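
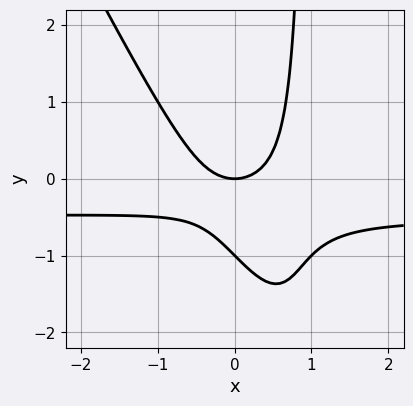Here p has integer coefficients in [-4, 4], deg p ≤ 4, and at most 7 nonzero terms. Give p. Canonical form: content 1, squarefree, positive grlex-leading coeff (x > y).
1. deg p = 3. A generic line meets the curve in up to 3 points.
2. From the visible intercepts: among the integer gridlines, it crosses the y-axis at y ∈ {-1, 0}; one x-axis crossing is at x = 0.
3. These observations pin down the coefficients.

2*x^2*y + x*y^2 + x^2 - y^2 - y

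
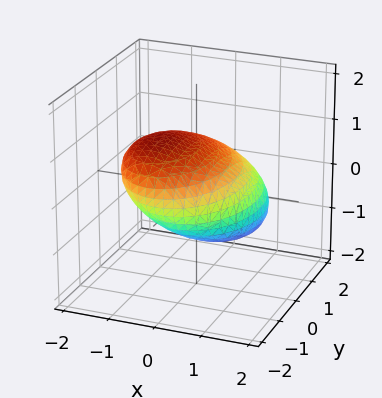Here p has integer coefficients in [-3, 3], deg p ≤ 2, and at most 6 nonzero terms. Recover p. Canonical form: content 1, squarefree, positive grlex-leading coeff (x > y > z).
2*x^2 + 2*x*z + y^2 + y*z + 3*z^2 - 3

First, deg p = 2. No degree-1 surface has this shape.
Then, observable constraints: the z-axis gridline crossings are at z ∈ {-1, 1}.
Finally, assembling these constraints gives the stated polynomial.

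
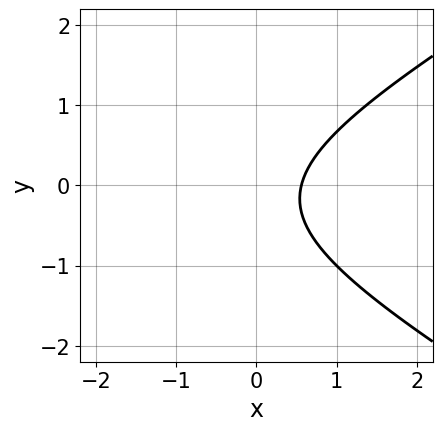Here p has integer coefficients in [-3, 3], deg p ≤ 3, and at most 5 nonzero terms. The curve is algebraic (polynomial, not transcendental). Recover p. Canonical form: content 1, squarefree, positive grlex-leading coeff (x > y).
deg p = 2. A generic line meets the curve in up to 2 points.
Against the integer gridlines: it misses every integer gridline on the y-axis.
Assembling these constraints gives the stated polynomial.

x^2 - 3*y^2 + 3*x - y - 2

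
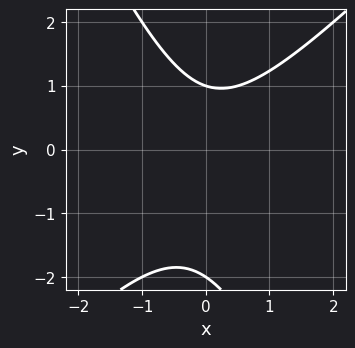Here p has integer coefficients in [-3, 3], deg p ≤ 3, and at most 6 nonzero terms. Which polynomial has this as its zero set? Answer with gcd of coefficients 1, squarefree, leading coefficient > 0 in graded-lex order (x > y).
2*x^2 - x*y - y^2 - y + 2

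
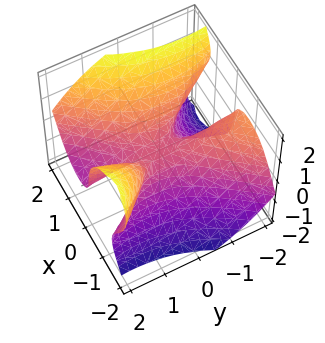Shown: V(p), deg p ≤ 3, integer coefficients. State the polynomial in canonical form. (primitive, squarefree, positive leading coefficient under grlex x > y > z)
3*x^3 - 2*x*y^2 - 3*x*y*z - 2*z^3 - z

First, degree: a generic line meets the surface in up to 3 points, so deg p = 3.
Then, reading off the gridlines: the visible y-axis segment lies entirely on the surface; it crosses the z-axis at the gridline z = 0.
Finally, putting this together gives p.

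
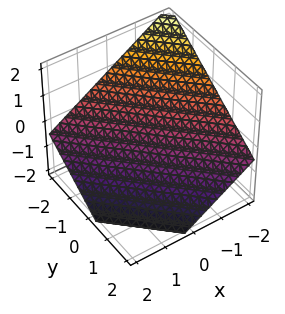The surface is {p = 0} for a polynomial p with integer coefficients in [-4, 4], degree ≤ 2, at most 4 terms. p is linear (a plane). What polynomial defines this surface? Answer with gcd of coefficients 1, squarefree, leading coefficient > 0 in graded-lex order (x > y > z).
1. deg p = 1.
2. From the axis intercepts and sections: it crosses the y-axis at the gridline y = -1; it crosses the x-axis at the gridline x = -1.
3. Assembling these constraints gives the stated polynomial.

2*x + 2*y + 3*z + 2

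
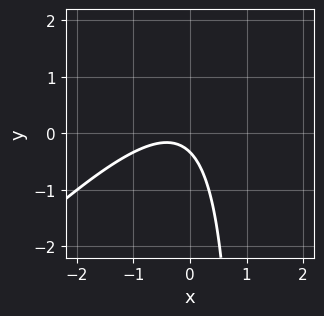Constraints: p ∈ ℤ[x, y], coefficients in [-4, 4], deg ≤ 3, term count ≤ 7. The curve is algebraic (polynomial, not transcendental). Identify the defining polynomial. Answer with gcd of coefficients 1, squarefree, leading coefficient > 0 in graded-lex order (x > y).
3*x^2 - 3*x*y + 2*x + 3*y + 1

First, degree: no degree-1 curve has this shape, so deg p = 2.
Then, from the axis intercepts and sections: it misses every integer gridline on the x-axis.
Finally, assembling these constraints gives the stated polynomial.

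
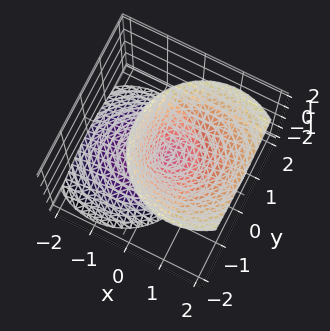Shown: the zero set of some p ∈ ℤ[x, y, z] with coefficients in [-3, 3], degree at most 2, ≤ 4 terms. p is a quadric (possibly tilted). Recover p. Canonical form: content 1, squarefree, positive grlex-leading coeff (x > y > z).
2*x^2 - 2*x*z + 2*y^2 - z^2

The picture has 2 separate pieces. Treating them together as one polynomial.
The degree is 2 — no degree-1 surface has this shape.
Reading off the gridlines: it meets the y-axis at y = 0 (among the integer gridlines); it meets the z-axis at z = 0 (among the integer gridlines).
Putting this together gives p.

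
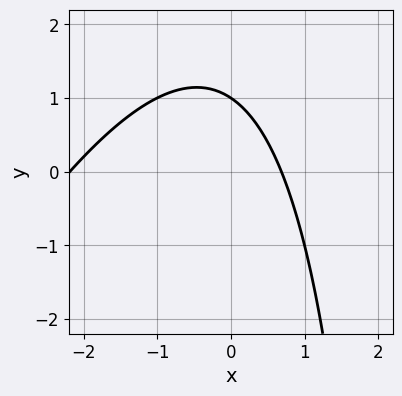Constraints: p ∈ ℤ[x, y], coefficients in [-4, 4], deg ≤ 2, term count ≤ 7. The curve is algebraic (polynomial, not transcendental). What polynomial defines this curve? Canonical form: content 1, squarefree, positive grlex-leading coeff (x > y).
1. Degree: no degree-1 curve has this shape, so deg p = 2.
2. Observable constraints: one y-axis crossing is at y = 1.
3. Matching integer coefficients to the picture gives p.

2*x^2 - x*y + 3*x + 3*y - 3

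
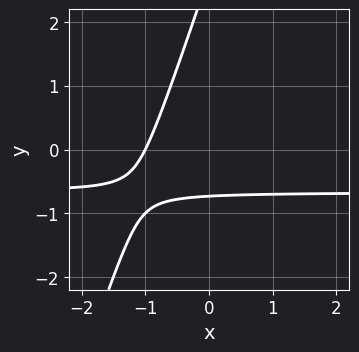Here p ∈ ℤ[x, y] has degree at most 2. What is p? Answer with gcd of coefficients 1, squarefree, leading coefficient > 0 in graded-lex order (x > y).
1. deg p = 2. A generic line meets the curve in up to 2 points.
2. Observable constraints: it meets the x-axis at x = -1 (among the integer gridlines).
3. Solving for integer coefficients yields p as stated.

3*x*y - y^2 + 2*x + 2*y + 2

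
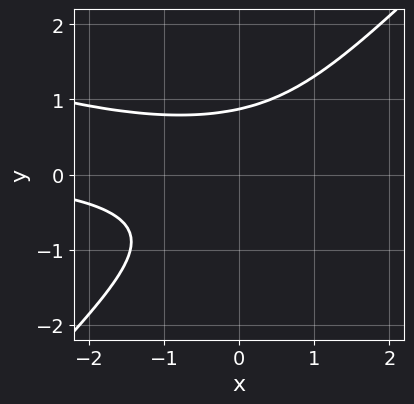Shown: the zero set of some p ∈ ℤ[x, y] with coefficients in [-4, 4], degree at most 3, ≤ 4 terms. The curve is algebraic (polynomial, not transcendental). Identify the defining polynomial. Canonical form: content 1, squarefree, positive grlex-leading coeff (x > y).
x^2*y + 2*x*y^2 - 3*y^3 + 2

1. deg p = 3.
2. Against the integer gridlines: it misses every integer gridline on the x-axis.
3. The integer polynomial consistent with all of this is the stated p.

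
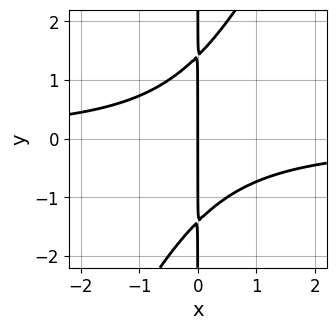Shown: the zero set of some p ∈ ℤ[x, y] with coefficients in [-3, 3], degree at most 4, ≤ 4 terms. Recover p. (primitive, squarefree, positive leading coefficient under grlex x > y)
(a) Degree: a generic line meets the curve in up to 3 points, so deg p = 3.
(b) Observable constraints: it meets the x-axis at x = 0 (among the integer gridlines); the visible y-axis segment lies entirely on the curve.
(c) Solving for integer coefficients yields p as stated.

2*x^2*y - x*y^2 + 2*x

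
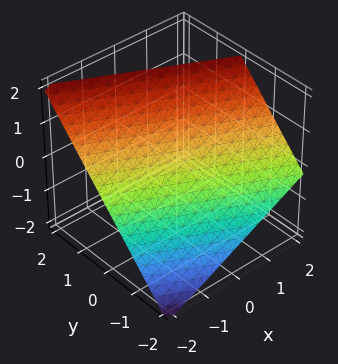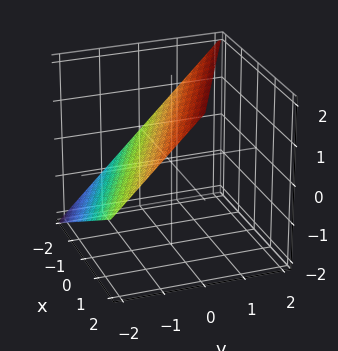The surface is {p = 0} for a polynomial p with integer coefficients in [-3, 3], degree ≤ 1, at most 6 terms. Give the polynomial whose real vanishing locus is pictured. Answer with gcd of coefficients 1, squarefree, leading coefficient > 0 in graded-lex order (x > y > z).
x + 2*y - 2*z + 2

First, degree: the surface is flat (a plane), so deg p = 1.
Next, observable constraints: one z-axis crossing is at z = 1; it crosses the x-axis at the gridline x = -2; it crosses the y-axis at the gridline y = -1.
Finally, these observations pin down the coefficients.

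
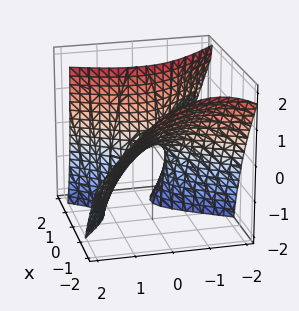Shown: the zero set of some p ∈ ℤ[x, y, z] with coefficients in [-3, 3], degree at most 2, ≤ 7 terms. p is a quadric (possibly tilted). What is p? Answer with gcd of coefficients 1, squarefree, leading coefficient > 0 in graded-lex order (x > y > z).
1. deg p = 2.
2. Reading off the gridlines: one z-axis crossing is at z = 0; it meets the y-axis at y = 0 (among the integer gridlines); it meets the x-axis at x = 0 (among the integer gridlines).
3. The integer polynomial consistent with all of this is the stated p.

3*x^2 + 2*x*y + 3*x*z - 2*y^2 - 2*z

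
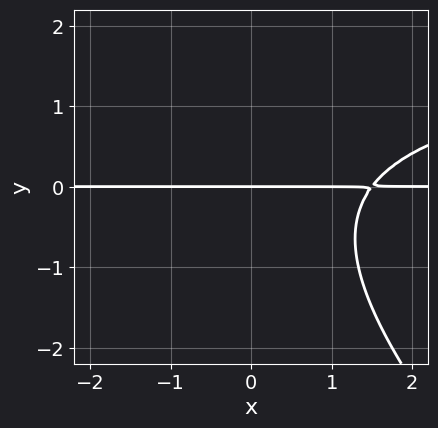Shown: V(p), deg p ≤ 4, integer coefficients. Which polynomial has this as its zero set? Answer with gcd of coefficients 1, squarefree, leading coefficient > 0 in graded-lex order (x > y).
x*y^2 + y^3 - 2*x*y + 3*y

First, degree: a generic line meets the curve in up to 3 points, so deg p = 3.
Then, checking where it meets the axes: it meets the y-axis at y = 0 (among the integer gridlines); every point of the x-axis in the box is on the curve.
Finally, matching integer coefficients to the picture gives p.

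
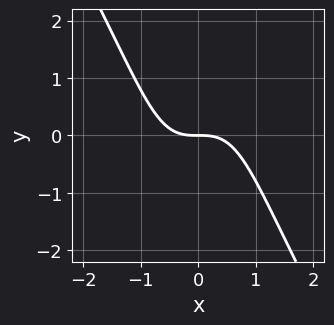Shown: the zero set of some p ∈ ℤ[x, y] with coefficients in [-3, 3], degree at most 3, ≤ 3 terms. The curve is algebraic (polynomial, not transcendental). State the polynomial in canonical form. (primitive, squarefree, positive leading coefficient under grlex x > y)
3*x^3 - x*y^2 + 3*y

(a) deg p = 3.
(b) Reading off the gridlines: it meets the y-axis at y = 0 (among the integer gridlines); one x-axis crossing is at x = 0.
(c) Fitting integer coefficients to these (and the overall shape) gives p.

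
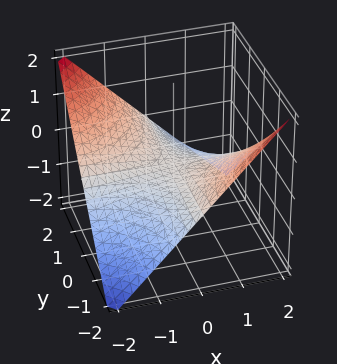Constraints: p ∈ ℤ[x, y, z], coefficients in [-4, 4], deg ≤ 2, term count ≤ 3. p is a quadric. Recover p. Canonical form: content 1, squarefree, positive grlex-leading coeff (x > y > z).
x*y + 2*z

Degree: a saddle surface; a quadric, so deg p = 2.
Against the integer gridlines: one z-axis crossing is at z = 0; the visible y-axis segment lies entirely on the surface.
Putting this together gives p.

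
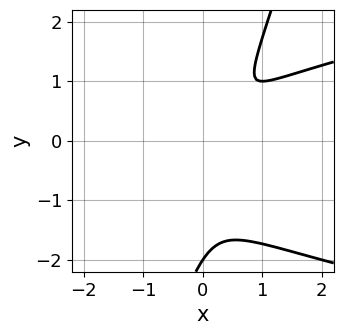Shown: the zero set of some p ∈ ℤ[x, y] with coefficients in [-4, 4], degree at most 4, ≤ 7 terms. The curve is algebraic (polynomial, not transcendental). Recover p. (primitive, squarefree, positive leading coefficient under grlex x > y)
3*x*y^2 - y^3 - 3*x^2 + 3*x*y - 2*y^2

1. Degree: the shape is more complex than any degree-2 curve, so deg p = 3.
2. From the axis intercepts and sections: it crosses the y-axis at the gridline y = -2.
3. Solving for integer coefficients yields p as stated.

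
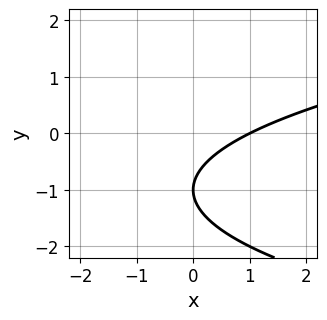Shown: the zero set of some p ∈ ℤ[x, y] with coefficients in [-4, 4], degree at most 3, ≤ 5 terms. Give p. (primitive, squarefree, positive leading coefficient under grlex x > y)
y^2 - x + 2*y + 1

First, degree: a generic line meets the curve in up to 2 points, so deg p = 2.
Then, checking where it meets the axes: it crosses the y-axis at the gridline y = -1; one x-axis crossing is at x = 1.
Finally, putting this together gives p.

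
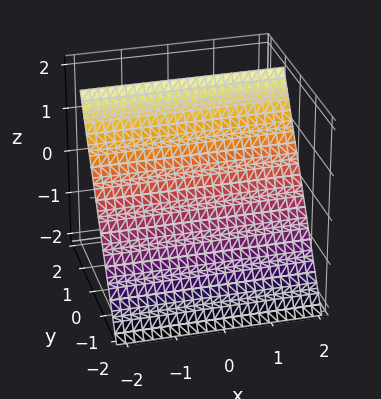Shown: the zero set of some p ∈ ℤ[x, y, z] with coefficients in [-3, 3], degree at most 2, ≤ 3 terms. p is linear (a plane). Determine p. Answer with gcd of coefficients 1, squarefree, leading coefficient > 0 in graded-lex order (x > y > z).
3*y - 2*z + 2

First, degree: the surface is flat (a plane), so deg p = 1.
Then, from the visible intercepts: no x-intercept at any integer in the box; it crosses the z-axis at the gridline z = 1.
Finally, matching integer coefficients to the picture gives p.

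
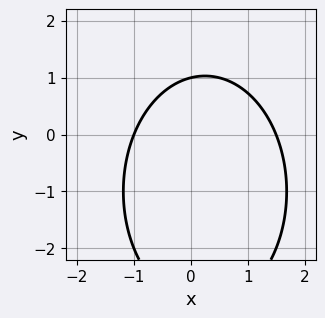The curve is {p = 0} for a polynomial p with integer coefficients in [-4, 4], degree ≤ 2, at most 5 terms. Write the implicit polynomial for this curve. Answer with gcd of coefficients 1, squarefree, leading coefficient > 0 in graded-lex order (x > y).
First, deg p = 2. The shape is more complex than any degree-1 curve.
Then, from the visible intercepts: one x-axis crossing is at x = -1; it crosses the y-axis at the gridline y = 1.
Finally, these observations pin down the coefficients.

2*x^2 + y^2 - x + 2*y - 3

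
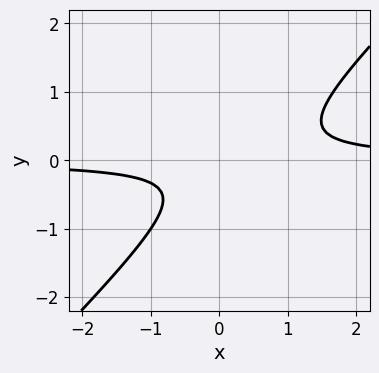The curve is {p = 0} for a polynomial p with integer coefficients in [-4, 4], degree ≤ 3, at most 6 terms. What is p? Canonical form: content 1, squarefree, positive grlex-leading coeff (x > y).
First, the degree is 2 — a generic line meets the curve in up to 2 points.
Next, from the axis intercepts and sections: it misses every integer gridline on the y-axis; no x-intercept at any integer in the box.
Finally, the integer polynomial consistent with all of this is the stated p.

3*x*y - 3*y^2 - y - 1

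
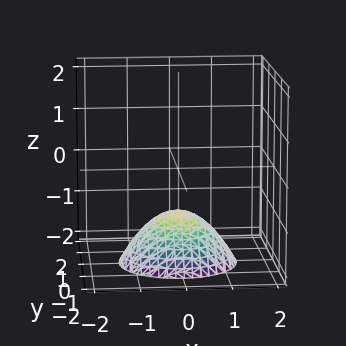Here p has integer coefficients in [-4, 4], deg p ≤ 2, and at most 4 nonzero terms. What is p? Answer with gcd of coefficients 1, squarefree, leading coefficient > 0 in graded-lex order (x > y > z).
1. Degree: a generic line meets the surface in up to 2 points, so deg p = 2.
2. By symmetry, the surface is invariant under rotation about z: p = q(x² + y², z).
3. From the visible intercepts: the surface avoids every integer x-axis point in the box; a circular section at z = -2 has radius between 1 and 2; it misses every integer gridline on the y-axis.
4. Solving for integer coefficients yields p as stated. Check: (0, 0, -1) on the z-axis lies on the surface, and p(0, 0, -1) = 0. ✓

2*x^2 + 2*y^2 + 3*z + 3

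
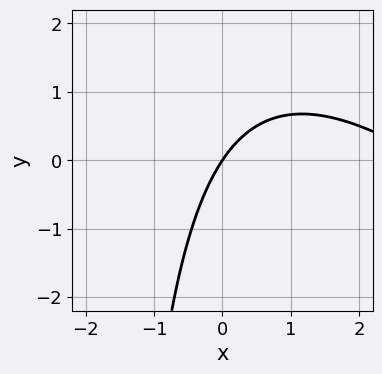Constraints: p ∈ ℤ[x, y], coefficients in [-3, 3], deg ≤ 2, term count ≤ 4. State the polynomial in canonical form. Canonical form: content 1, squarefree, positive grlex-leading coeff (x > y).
1. deg p = 2.
2. Checking where it meets the axes: it meets the y-axis at y = 0 (among the integer gridlines); it meets the x-axis at x = 0 (among the integer gridlines).
3. Fitting integer coefficients to these (and the overall shape) gives p.

x^2 + x*y - 3*x + 2*y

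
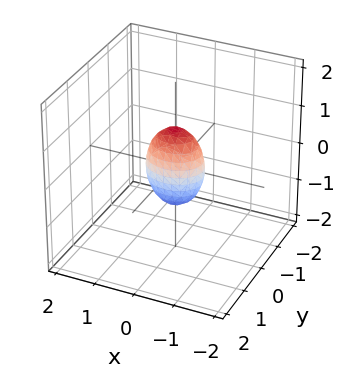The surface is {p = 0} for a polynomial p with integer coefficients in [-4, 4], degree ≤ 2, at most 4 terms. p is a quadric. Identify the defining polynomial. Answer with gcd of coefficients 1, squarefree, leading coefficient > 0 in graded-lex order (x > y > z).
1. Degree: a closed, bounded, convex surface; a quadric, so deg p = 2.
2. Symmetries: mirror symmetry x ↦ −x ⇒ only even powers of x; mirror symmetry y ↦ −y ⇒ only even powers of y; the z ↦ −z reflection is a symmetry, so z appears only in even powers.
3. Reading off the gridlines: the z-axis gridline crossings are at z ∈ {-1, 1}.
4. Assembling these constraints gives the stated polynomial.

2*x^2 + 3*y^2 + z^2 - 1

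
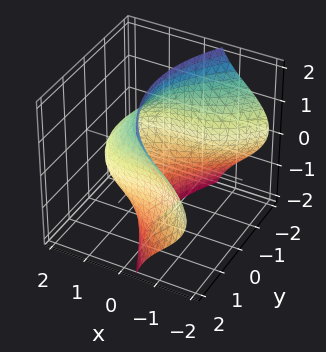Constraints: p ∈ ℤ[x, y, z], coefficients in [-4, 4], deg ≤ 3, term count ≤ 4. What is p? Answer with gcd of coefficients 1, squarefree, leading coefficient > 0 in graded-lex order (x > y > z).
1. Degree: no degree-2 surface has this shape, so deg p = 3.
2. Checking where it meets the axes: it misses every integer gridline on the z-axis.
3. These observations pin down the coefficients.

x^3 + 3*x*z^2 + 2*y^2 - 3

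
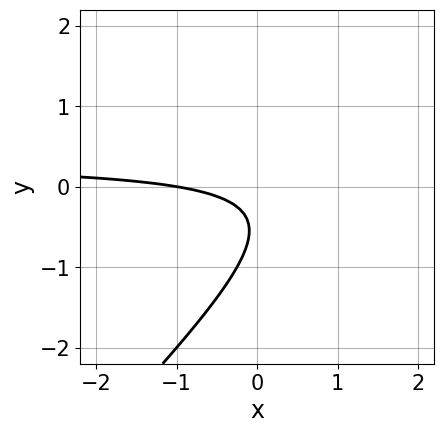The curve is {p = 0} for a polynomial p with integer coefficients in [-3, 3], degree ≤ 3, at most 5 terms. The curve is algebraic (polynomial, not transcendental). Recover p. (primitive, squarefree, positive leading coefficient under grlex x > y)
3*x*y - 3*y^2 - x - 3*y - 1

(a) The degree is 2 — the shape is more complex than any degree-1 curve.
(b) From the visible intercepts: no y-intercept at any integer in the box; one x-axis crossing is at x = -1.
(c) Together with the visible shape, these determine p as stated.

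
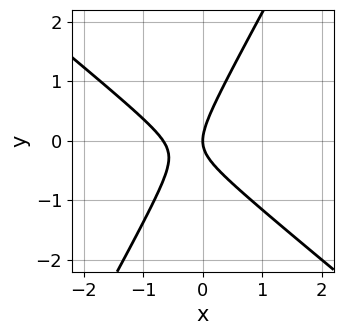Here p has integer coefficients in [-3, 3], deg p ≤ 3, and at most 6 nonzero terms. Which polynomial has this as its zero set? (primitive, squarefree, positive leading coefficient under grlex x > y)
3*x^2 + 2*x*y - 2*y^2 + 2*x

First, deg p = 2. The shape is more complex than any degree-1 curve.
Then, against the integer gridlines: it meets the y-axis at y = 0 (among the integer gridlines); one x-axis crossing is at x = 0.
Finally, solving for integer coefficients yields p as stated.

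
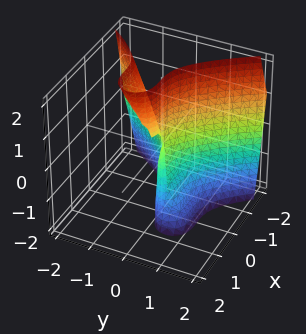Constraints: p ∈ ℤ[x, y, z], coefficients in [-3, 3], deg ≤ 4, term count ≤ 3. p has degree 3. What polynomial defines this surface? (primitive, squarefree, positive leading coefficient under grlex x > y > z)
x^3 + 2*y^2 + y*z

The degree is 3 — the shape is more complex than any degree-2 surface.
Against the integer gridlines: it meets the x-axis at x = 0 (among the integer gridlines); it crosses the y-axis at the gridline y = 0.
These observations pin down the coefficients. Check: (0, 0, -1) on the z-axis lies on the surface, and p(0, 0, -1) = 0. ✓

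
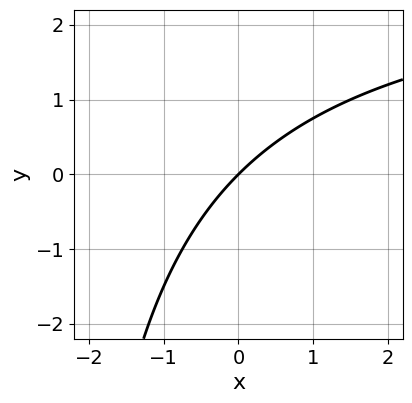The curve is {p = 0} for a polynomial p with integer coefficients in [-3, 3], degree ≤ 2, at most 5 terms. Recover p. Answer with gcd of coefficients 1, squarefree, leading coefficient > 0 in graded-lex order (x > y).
x*y - 3*x + 3*y

First, deg p = 2. The shape is more complex than any degree-1 curve.
Then, from the axis intercepts and sections: it crosses the x-axis at the gridline x = 0; it meets the y-axis at y = 0 (among the integer gridlines).
Finally, the integer polynomial consistent with all of this is the stated p.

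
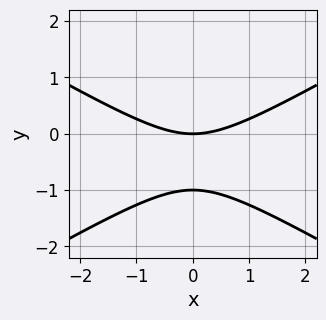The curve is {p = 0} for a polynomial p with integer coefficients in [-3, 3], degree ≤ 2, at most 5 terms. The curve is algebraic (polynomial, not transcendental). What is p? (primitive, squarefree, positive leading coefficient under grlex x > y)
deg p = 2.
Symmetries: mirror symmetry x ↦ −x ⇒ only even powers of x.
From the axis intercepts and sections: the y-axis gridline crossings are at y ∈ {-1, 0}; it meets the x-axis at x = 0 (among the integer gridlines).
Matching integer coefficients to the picture gives p.

x^2 - 3*y^2 - 3*y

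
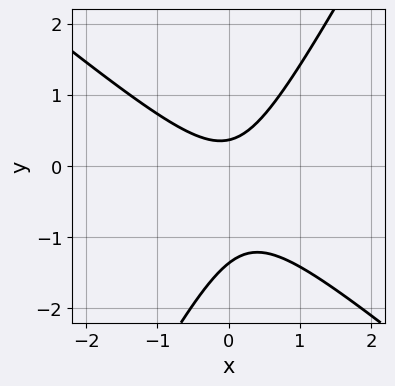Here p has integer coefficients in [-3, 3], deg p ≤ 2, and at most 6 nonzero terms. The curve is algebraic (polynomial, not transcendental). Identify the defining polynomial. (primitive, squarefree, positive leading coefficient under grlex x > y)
3*x^2 + 2*x*y - 2*y^2 - 2*y + 1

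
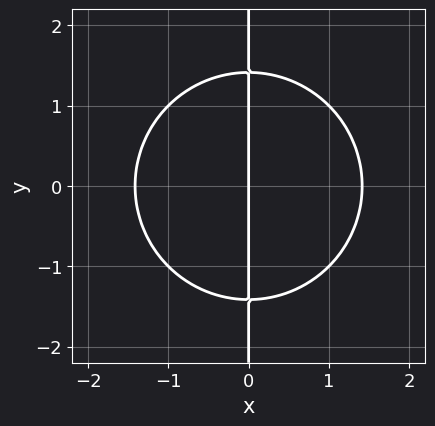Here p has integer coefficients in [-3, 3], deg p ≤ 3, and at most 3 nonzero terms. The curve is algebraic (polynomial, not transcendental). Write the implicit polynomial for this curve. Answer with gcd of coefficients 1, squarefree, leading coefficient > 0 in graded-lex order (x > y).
x^3 + x*y^2 - 2*x

1. deg p = 3. A generic line meets the curve in up to 3 points.
2. Symmetries: the y ↦ −y reflection is a symmetry, so y appears only in even powers.
3. From the visible intercepts: the visible y-axis segment lies entirely on the curve; it meets the x-axis at x = 0 (among the integer gridlines).
4. The integer polynomial consistent with all of this is the stated p.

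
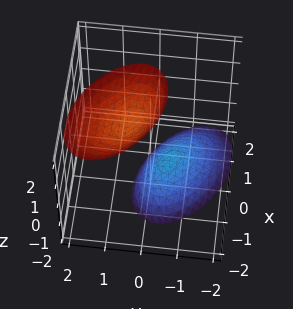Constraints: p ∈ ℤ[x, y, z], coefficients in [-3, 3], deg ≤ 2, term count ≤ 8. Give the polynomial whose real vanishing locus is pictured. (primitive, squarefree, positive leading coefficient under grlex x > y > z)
2*x^2 + 2*x*y + 3*y^2 - 2*y*z - z^2 + 2

There are 2 components. They look like related sheets of one shape, so recover p as a whole.
Degree: the shape is more complex than any degree-1 surface, so deg p = 2.
From the axis intercepts and sections: no x-intercept at any integer in the box; no y-intercept at any integer in the box.
The integer polynomial consistent with all of this is the stated p.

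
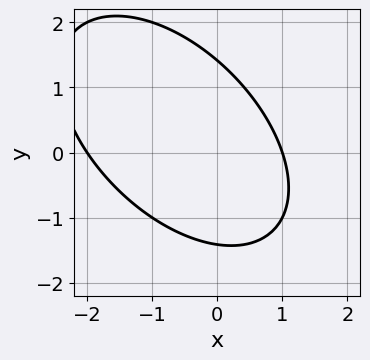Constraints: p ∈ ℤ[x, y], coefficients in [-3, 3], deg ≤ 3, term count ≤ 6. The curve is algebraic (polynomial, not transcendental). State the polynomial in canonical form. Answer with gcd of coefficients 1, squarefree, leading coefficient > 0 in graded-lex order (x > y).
1. The degree is 2 — the shape is more complex than any degree-1 curve.
2. Against the integer gridlines: the x-axis gridline crossings are at x ∈ {-2, 1}.
3. The integer polynomial consistent with all of this is the stated p.

x^2 + x*y + y^2 + x - 2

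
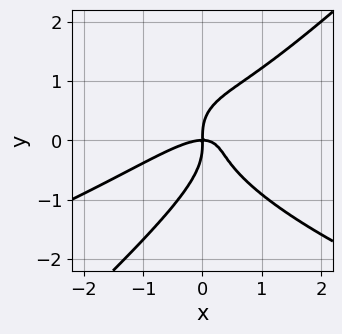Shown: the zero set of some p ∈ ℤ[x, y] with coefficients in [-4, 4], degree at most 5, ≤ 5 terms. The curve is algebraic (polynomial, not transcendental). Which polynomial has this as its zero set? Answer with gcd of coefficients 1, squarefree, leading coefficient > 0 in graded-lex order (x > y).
2*x*y^3 - 2*y^4 + 2*x^3 - 3*x^2*y + 2*x*y

The degree is 4 — a generic line meets the curve in up to 4 points.
From the visible intercepts: it meets the y-axis at y = 0 (among the integer gridlines); it meets the x-axis at x = 0 (among the integer gridlines).
Fitting integer coefficients to these (and the overall shape) gives p.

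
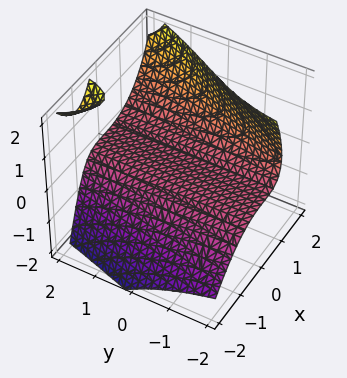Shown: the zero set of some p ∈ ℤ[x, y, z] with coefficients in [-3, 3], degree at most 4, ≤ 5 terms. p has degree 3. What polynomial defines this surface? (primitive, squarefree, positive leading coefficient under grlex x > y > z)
x^3 - x*y*z + z^2 - 3*z

I count 2 distinct pieces. They look like related sheets of one shape, so recover p as a whole.
Degree: the shape is more complex than any degree-2 surface, so deg p = 3.
Observable constraints: it crosses the x-axis at the gridline x = 0; the visible y-axis segment lies entirely on the surface.
These observations pin down the coefficients.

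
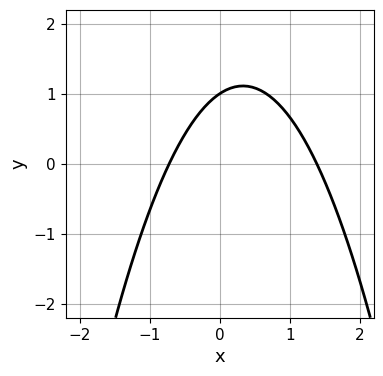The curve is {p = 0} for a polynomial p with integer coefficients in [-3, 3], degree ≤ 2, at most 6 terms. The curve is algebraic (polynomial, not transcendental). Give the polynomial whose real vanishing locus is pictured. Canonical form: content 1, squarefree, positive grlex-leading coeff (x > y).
3*x^2 - 2*x + 3*y - 3

Degree: the shape is more complex than any degree-1 curve, so deg p = 2.
From the visible intercepts: it crosses the y-axis at the gridline y = 1.
Matching integer coefficients to the picture gives p.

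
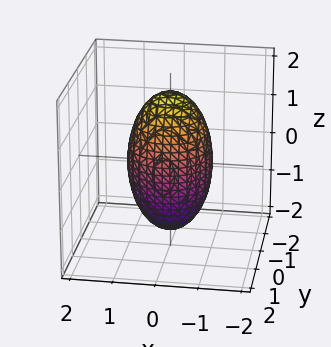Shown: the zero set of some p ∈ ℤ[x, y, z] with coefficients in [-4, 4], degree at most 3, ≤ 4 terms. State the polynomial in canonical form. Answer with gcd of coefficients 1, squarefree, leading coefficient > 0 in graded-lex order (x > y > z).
First, the degree is 2 — a closed, bounded, convex surface; a quadric.
Next, symmetries: it's symmetric under z → −z, forcing even powers of z; every cross-section ⟂ z is a circle, so x, y appear only via x² + y².
Then, against the integer gridlines: a circular section at z = 0 has radius exactly 1; the x-axis gridline crossings are at x ∈ {-1, 1}; the y-axis gridline crossings are at y ∈ {-1, 1}.
Finally, putting this together gives p.

3*x^2 + 3*y^2 + z^2 - 3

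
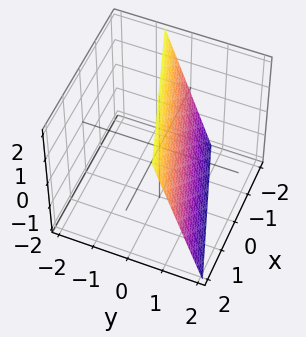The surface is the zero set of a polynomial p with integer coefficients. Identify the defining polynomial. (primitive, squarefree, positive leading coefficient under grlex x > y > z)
x - 3*y - z + 2

deg p = 1.
Checking where it meets the axes: one z-axis crossing is at z = 2; one x-axis crossing is at x = -2.
Matching integer coefficients to the picture gives p.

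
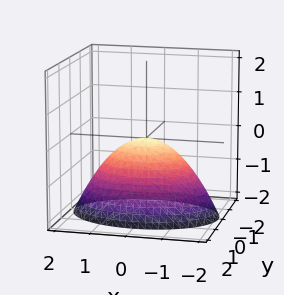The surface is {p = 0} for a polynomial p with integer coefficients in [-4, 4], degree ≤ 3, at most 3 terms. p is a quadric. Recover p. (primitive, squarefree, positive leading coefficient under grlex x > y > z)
deg p = 2. A single bowl opening along one axis; a quadric.
Symmetries: mirror symmetry y ↦ −y ⇒ only even powers of y; the x ↦ −x reflection is a symmetry, so x appears only in even powers.
From the axis intercepts and sections: it meets the z-axis at z = 0 (among the integer gridlines); it crosses the y-axis at the gridline y = 0.
The integer polynomial consistent with all of this is the stated p.

x^2 + 2*y^2 + 2*z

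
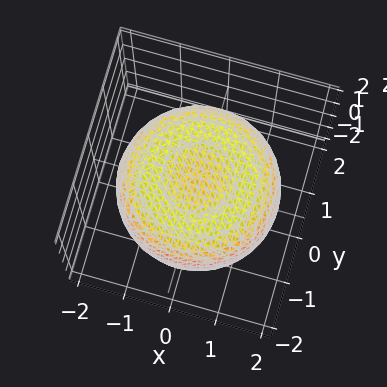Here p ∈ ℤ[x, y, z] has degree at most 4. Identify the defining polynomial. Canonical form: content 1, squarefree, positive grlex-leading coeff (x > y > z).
x^4 + 2*x^2*y^2 + y^4 - 2*x^2 - 2*y^2 + 3*z^2 - 2

Degree: the shape is more complex than any degree-3 surface, so deg p = 4.
Symmetry: every cross-section ⟂ z is a circle, so x, y appear only via x² + y².
Checking where it meets the axes: a circular section at z = 1 has radius exactly 1.
Matching integer coefficients to the picture gives p.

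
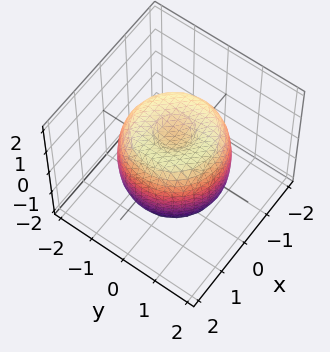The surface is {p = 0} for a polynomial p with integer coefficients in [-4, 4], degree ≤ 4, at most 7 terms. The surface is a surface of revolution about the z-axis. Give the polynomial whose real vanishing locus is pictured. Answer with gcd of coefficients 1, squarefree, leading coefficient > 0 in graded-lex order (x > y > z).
First, the degree is 4 — a generic line meets the surface in up to 4 points.
Then, symmetry: every cross-section ⟂ z is a circle, so x, y appear only via x² + y².
Next, from the axis intercepts and sections: among the integer gridlines, it crosses the z-axis at z ∈ {-1, 1}; a circular section at z = -1 has radius between 1 and 2.
Finally, solving for integer coefficients yields p as stated.

2*x^4 + 4*x^2*y^2 + 2*y^4 - 3*x^2 - 3*y^2 + 2*z^2 - 2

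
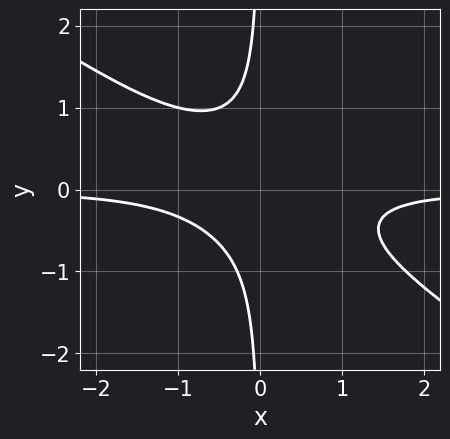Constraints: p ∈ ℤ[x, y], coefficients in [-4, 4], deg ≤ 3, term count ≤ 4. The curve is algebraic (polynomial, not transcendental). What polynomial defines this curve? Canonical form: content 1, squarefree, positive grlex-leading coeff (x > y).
2*x^2*y + 3*x*y^2 + 1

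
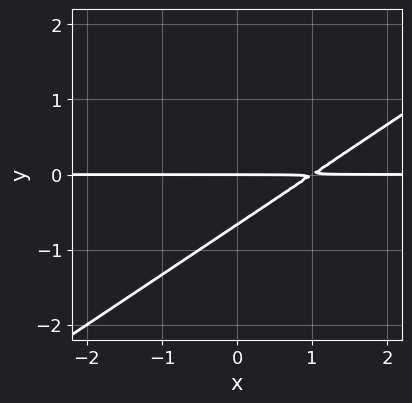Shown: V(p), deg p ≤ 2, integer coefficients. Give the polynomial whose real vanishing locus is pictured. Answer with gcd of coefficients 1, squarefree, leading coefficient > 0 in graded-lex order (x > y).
Degree: a generic line meets the curve in up to 2 points, so deg p = 2.
Against the integer gridlines: one y-axis crossing is at y = 0; every point of the x-axis in the box is on the curve.
Fitting integer coefficients to these (and the overall shape) gives p.

2*x*y - 3*y^2 - 2*y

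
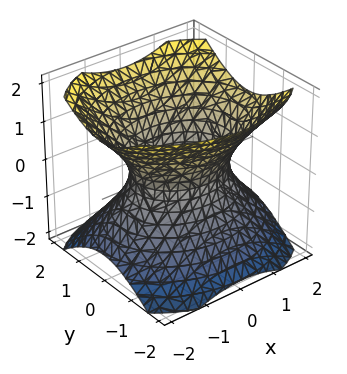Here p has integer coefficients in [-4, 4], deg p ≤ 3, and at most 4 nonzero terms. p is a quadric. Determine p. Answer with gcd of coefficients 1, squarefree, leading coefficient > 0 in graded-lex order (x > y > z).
(a) Degree: one connected sheet with a waist; a quadric, so deg p = 2.
(b) Symmetries: mirror symmetry z ↦ −z ⇒ only even powers of z; mirror symmetry y ↦ −y ⇒ only even powers of y; mirror symmetry x ↦ −x ⇒ only even powers of x.
(c) Against the integer gridlines: no z-intercept at any integer in the box; the y-axis gridline crossings are at y ∈ {-1, 1}.
(d) These observations pin down the coefficients.

2*x^2 + 3*y^2 - 3*z^2 - 3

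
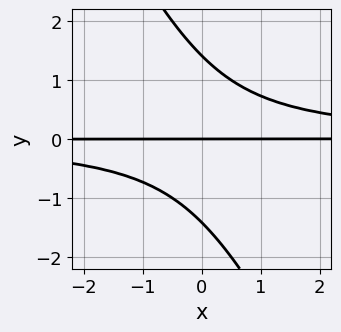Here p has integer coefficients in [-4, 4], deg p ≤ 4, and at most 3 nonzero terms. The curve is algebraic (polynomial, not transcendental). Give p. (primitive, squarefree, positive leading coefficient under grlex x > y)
Degree: a generic line meets the curve in up to 3 points, so deg p = 3.
Against the integer gridlines: the visible x-axis segment lies entirely on the curve; it crosses the y-axis at the gridline y = 0.
These observations pin down the coefficients.

2*x*y^2 + y^3 - 2*y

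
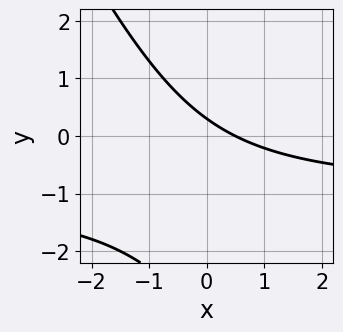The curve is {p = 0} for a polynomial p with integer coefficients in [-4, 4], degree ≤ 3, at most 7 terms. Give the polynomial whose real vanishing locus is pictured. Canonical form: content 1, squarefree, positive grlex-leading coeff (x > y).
2*x*y + y^2 + 2*x + 3*y - 1

First, degree: a generic line meets the curve in up to 2 points, so deg p = 2.
Finally, the integer polynomial consistent with all of this is the stated p.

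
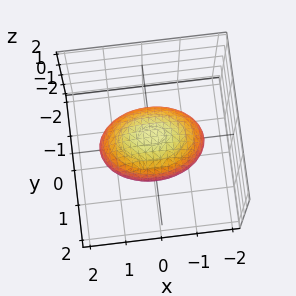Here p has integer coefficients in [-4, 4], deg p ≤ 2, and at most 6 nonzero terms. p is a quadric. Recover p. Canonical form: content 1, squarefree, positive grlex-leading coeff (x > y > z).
First, deg p = 2. A closed, bounded, convex surface; a quadric.
Next, symmetries: it's symmetric under z → −z, forcing even powers of z; mirror symmetry y ↦ −y ⇒ only even powers of y; mirror symmetry x ↦ −x ⇒ only even powers of x.
Then, observable constraints: among the integer gridlines, it crosses the z-axis at z ∈ {-1, 1}; the y-axis gridline crossings are at y ∈ {-1, 1}.
Finally, these observations pin down the coefficients.

x^2 + 2*y^2 + 2*z^2 - 2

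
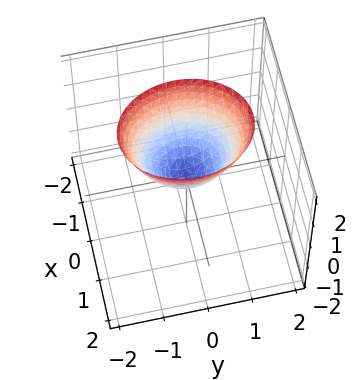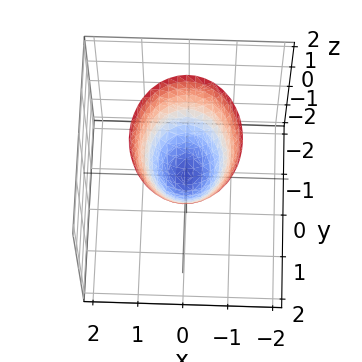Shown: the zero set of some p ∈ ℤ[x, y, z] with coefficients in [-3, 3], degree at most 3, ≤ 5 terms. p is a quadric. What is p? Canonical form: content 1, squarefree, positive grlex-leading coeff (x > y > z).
First, deg p = 2. A paraboloid; a quadric.
Next, symmetries: mirror symmetry y ↦ −y ⇒ only even powers of y; mirror symmetry x ↦ −x ⇒ only even powers of x.
Then, from the axis intercepts and sections: it meets the x-axis at x = 0 (among the integer gridlines); it meets the z-axis at z = 0 (among the integer gridlines); it crosses the y-axis at the gridline y = 0.
Finally, the integer polynomial consistent with all of this is the stated p.

3*x^2 + 2*y^2 - 2*z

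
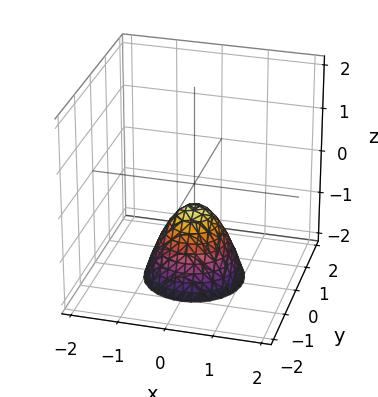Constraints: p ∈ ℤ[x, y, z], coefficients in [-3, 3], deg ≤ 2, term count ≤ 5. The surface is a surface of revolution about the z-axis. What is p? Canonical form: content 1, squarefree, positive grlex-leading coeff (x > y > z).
Degree: a generic line meets the surface in up to 2 points, so deg p = 2.
Symmetries: rotational symmetry about the z-axis ⇒ p depends on x, y only through x² + y².
Checking where it meets the axes: it misses every integer gridline on the x-axis; the surface avoids every integer y-axis point in the box.
Together with the visible shape, these determine p as stated.

3*x^2 + 3*y^2 + 2*z + 1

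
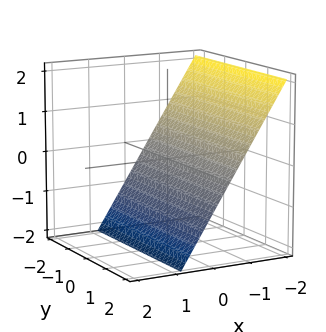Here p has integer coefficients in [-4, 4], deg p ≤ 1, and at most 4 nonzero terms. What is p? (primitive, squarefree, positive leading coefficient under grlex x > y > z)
3*x + 2*z + 2

1. The degree is 1 — the surface is flat (a plane).
2. From the visible intercepts: it crosses the z-axis at the gridline z = -1; no y-intercept at any integer in the box.
3. Putting this together gives p.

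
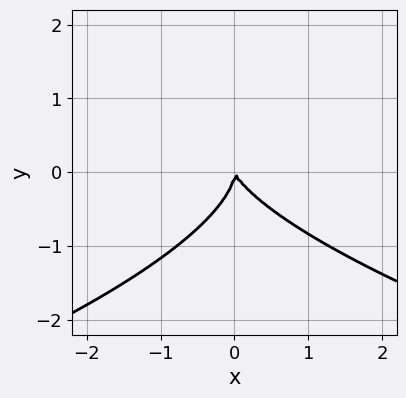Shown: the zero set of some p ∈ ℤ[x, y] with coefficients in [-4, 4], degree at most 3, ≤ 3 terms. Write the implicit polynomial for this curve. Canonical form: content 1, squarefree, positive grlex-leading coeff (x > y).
First, the degree is 3 — the shape is more complex than any degree-2 curve.
Next, observable constraints: one y-axis crossing is at y = 0; it crosses the x-axis at the gridline x = 0.
Finally, putting this together gives p.

2*y^3 + 2*x^2 + x*y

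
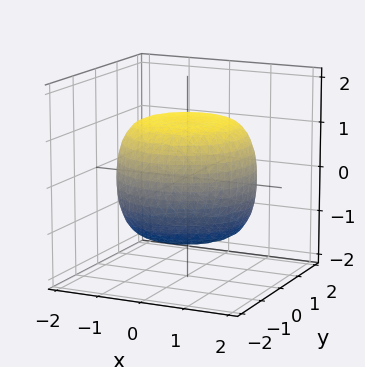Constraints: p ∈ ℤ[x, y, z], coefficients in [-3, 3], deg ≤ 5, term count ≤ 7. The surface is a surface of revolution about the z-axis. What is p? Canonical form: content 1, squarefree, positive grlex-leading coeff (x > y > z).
x^4 + 2*x^2*y^2 + y^4 - x^2 - y^2 + 2*z^2 - 3

First, the degree is 4 — a generic line meets the surface in up to 4 points.
Then, symmetries: every cross-section ⟂ z is a circle, so x, y appear only via x² + y².
Next, checking where it meets the axes: a circular section at z = 0 has radius between 1 and 2.
Finally, matching integer coefficients to the picture gives p.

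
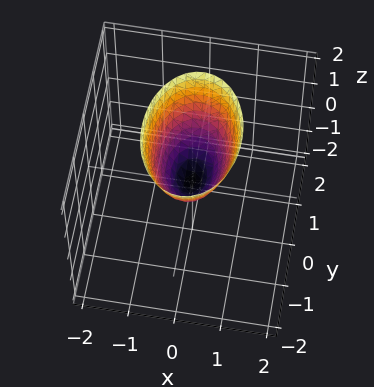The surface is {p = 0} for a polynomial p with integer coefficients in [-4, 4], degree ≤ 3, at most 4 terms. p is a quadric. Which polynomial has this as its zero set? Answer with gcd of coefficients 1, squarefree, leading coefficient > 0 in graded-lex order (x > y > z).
(a) The degree is 2 — a single bowl opening along one axis; a quadric.
(b) Symmetries: mirror symmetry y ↦ −y ⇒ only even powers of y; the x ↦ −x reflection is a symmetry, so x appears only in even powers.
(c) From the axis intercepts and sections: it meets the x-axis at x = 0 (among the integer gridlines); one y-axis crossing is at y = 0.
(d) Assembling these constraints gives the stated polynomial.

2*x^2 + y^2 - z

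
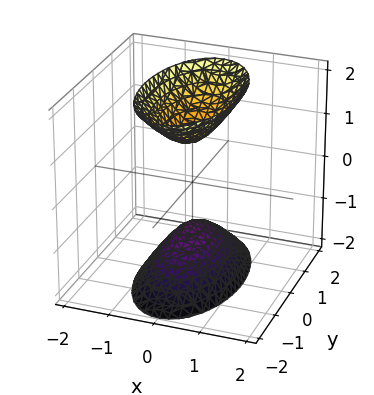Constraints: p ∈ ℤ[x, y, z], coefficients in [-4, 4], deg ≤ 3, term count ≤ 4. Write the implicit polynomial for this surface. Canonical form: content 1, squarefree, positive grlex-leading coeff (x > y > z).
3*x^2 + y^2 - z^2 + 1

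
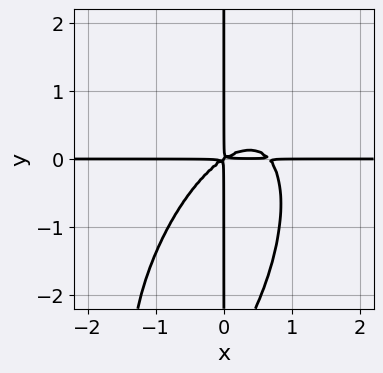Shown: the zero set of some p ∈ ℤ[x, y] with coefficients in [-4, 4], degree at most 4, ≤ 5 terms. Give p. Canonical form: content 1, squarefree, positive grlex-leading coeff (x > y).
3*x^3*y - 2*x^2*y^2 + x*y^3 - 2*x^2*y + 3*x*y^2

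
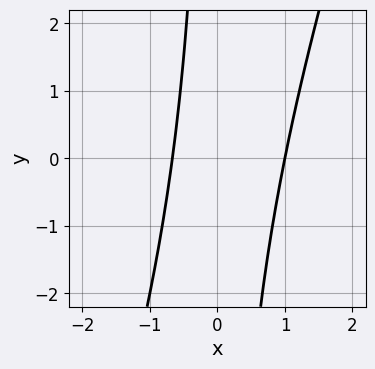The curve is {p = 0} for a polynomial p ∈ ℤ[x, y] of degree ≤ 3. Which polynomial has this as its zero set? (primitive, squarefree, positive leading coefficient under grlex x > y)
3*x^2 - x*y - x - 2

(a) Degree: the shape is more complex than any degree-1 curve, so deg p = 2.
(b) Reading off the gridlines: it crosses the x-axis at the gridline x = 1; no y-intercept at any integer in the box.
(c) Together with the visible shape, these determine p as stated.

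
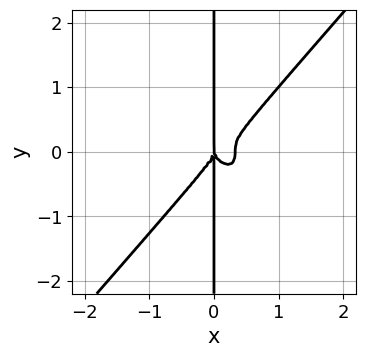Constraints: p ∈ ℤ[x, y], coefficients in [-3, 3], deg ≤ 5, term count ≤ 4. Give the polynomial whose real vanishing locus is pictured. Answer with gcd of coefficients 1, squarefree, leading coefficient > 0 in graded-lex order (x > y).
3*x^4 - 2*x*y^3 - x^3

1. The degree is 4 — the shape is more complex than any degree-3 curve.
2. Against the integer gridlines: every point of the y-axis in the box is on the curve; it meets the x-axis at x = 0 (among the integer gridlines).
3. Assembling these constraints gives the stated polynomial.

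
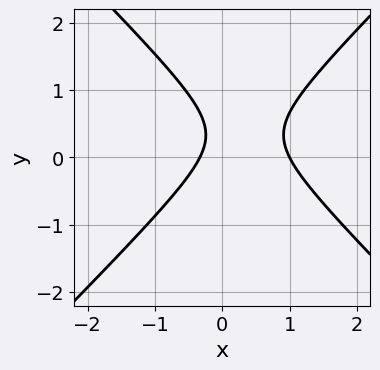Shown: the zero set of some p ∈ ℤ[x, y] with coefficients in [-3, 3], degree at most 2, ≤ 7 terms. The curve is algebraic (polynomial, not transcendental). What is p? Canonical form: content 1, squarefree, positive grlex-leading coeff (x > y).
(a) The degree is 2 — no degree-1 curve has this shape.
(b) Against the integer gridlines: one x-axis crossing is at x = 1; it misses every integer gridline on the y-axis.
(c) Matching integer coefficients to the picture gives p.

3*x^2 - 3*y^2 - 2*x + 2*y - 1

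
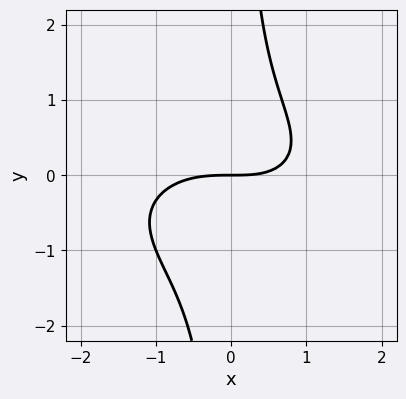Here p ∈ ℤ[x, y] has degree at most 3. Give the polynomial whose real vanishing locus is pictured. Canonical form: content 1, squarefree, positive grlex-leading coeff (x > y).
First, the degree is 3 — a generic line meets the curve in up to 3 points.
Then, from the axis intercepts and sections: it meets the y-axis at y = 0 (among the integer gridlines); it meets the x-axis at x = 0 (among the integer gridlines).
Finally, these observations pin down the coefficients.

x^3 + 3*x*y^2 + x*y - 3*y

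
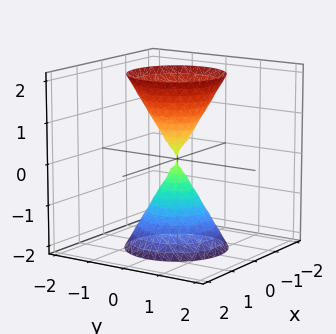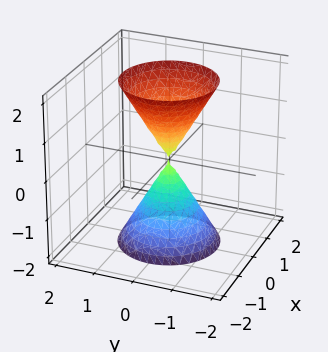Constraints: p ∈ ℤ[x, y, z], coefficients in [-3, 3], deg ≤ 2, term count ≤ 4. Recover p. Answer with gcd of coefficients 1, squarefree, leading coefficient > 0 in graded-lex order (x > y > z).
(a) I count 2 distinct pieces. They look like related sheets of one shape, so recover p as a whole.
(b) deg p = 2. A double cone through the origin; a quadric.
(c) By symmetry, every cross-section ⟂ z is a circle, so x, y appear only via x² + y²; the z ↦ −z reflection is a symmetry, so z appears only in even powers.
(d) Observable constraints: it meets the z-axis at z = 0 (among the integer gridlines); a circular section at z = -2 has radius between 1 and 2; it crosses the x-axis at the gridline x = 0; one y-axis crossing is at y = 0.
(e) These observations pin down the coefficients.

3*x^2 + 3*y^2 - z^2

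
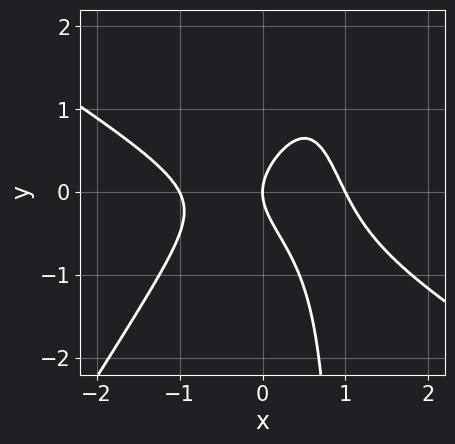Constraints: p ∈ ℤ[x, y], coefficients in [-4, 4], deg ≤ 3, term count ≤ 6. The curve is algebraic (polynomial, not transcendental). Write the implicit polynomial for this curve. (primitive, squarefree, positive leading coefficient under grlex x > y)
x^3 + x^2*y - x*y^2 + y^2 - x

First, deg p = 3. No degree-2 curve has this shape.
Then, against the integer gridlines: it meets the y-axis at y = 0 (among the integer gridlines); among the integer gridlines, it crosses the x-axis at x ∈ {-1, 0, 1}.
Finally, fitting integer coefficients to these (and the overall shape) gives p.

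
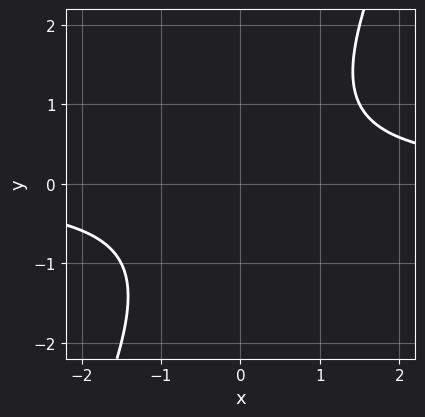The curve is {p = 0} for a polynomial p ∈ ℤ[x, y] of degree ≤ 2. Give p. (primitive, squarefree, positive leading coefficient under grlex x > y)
2*x*y - y^2 - 2

(a) deg p = 2.
(b) Reading off the gridlines: it misses every integer gridline on the y-axis; the curve avoids every integer x-axis point in the box.
(c) Assembling these constraints gives the stated polynomial.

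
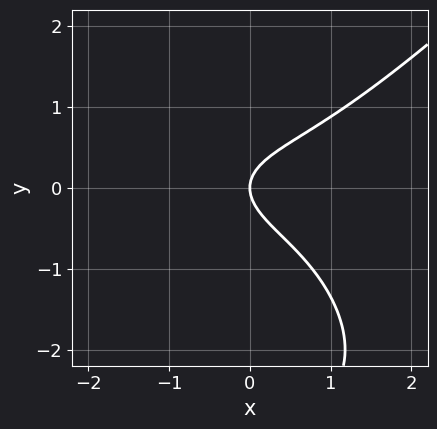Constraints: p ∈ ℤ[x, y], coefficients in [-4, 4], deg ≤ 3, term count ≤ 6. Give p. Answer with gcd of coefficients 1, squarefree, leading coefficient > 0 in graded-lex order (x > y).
x^3 - y^3 - 3*y^2 + 2*x

Degree: no degree-2 curve has this shape, so deg p = 3.
Reading off the gridlines: it crosses the y-axis at the gridline y = 0; one x-axis crossing is at x = 0.
The integer polynomial consistent with all of this is the stated p.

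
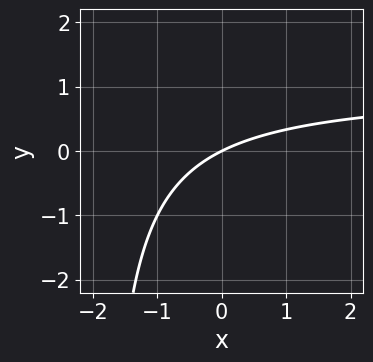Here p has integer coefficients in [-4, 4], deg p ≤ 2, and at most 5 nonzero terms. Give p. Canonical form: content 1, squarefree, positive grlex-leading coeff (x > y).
(a) deg p = 2. The shape is more complex than any degree-1 curve.
(b) Checking where it meets the axes: one x-axis crossing is at x = 0; one y-axis crossing is at y = 0.
(c) Matching integer coefficients to the picture gives p.

x*y - x + 2*y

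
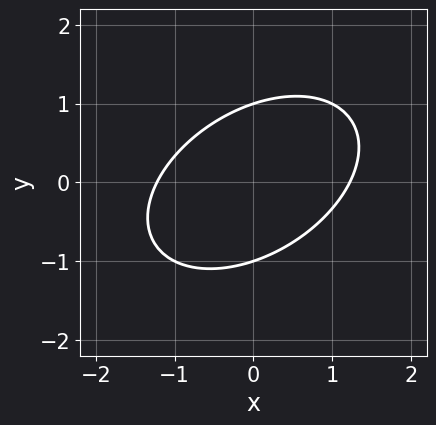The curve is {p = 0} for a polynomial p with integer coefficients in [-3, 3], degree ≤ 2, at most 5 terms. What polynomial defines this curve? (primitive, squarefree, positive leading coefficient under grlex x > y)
(a) Degree: a generic line meets the curve in up to 2 points, so deg p = 2.
(b) From the axis intercepts and sections: among the integer gridlines, it crosses the y-axis at y ∈ {-1, 1}.
(c) Solving for integer coefficients yields p as stated.

2*x^2 - 2*x*y + 3*y^2 - 3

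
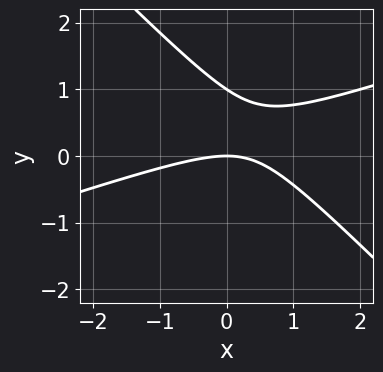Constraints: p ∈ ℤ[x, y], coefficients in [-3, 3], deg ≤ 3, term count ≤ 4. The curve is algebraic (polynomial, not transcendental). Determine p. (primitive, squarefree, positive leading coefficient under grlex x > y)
x^2 - 2*x*y - 3*y^2 + 3*y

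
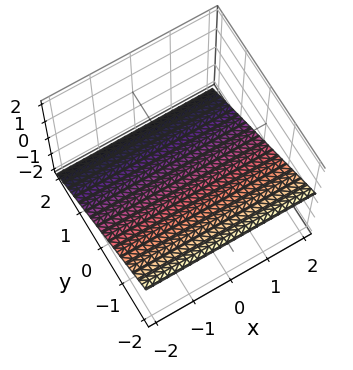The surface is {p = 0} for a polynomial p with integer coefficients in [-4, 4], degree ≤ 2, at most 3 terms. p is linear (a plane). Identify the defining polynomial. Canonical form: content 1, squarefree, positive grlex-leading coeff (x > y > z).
First, the degree is 1 — the surface is flat (a plane).
Next, checking where it meets the axes: one y-axis crossing is at y = -1; it misses every integer gridline on the x-axis.
Finally, these observations pin down the coefficients.

2*y + 3*z + 2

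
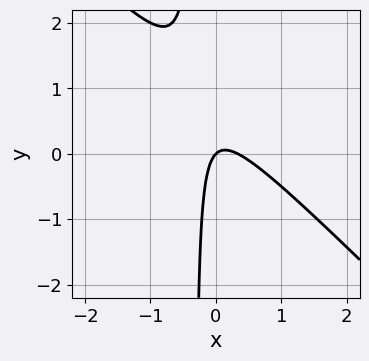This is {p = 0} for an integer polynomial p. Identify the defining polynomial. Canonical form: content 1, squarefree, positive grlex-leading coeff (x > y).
The degree is 2 — the shape is more complex than any degree-1 curve.
Observable constraints: it meets the y-axis at y = 0 (among the integer gridlines); it meets the x-axis at x = 0 (among the integer gridlines).
Fitting integer coefficients to these (and the overall shape) gives p.

3*x^2 + 3*x*y - x + y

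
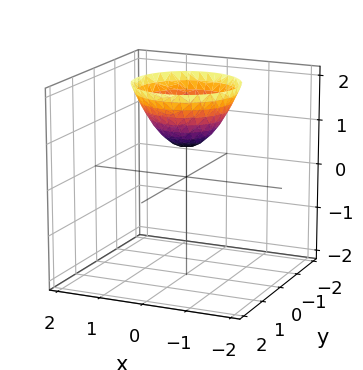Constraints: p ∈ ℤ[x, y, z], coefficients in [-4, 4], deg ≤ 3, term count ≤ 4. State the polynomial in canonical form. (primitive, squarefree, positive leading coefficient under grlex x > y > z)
3*x^2 + 3*y^2 - 3*z + 2

1. Degree: no degree-1 surface has this shape, so deg p = 2.
2. By symmetry, every cross-section ⟂ z is a circle, so x, y appear only via x² + y².
3. From the axis intercepts and sections: the surface avoids every integer x-axis point in the box; a circular section at z = 1 has radius between 0 and 1; the surface avoids every integer y-axis point in the box.
4. Matching integer coefficients to the picture gives p.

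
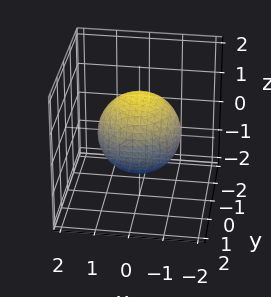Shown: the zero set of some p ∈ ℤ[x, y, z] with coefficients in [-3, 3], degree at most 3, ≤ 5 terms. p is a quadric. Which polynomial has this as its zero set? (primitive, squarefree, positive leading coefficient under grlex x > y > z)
(a) deg p = 2.
(b) Symmetry: the surface is invariant under rotation about z: p = q(x² + y², z); mirror symmetry z ↦ −z ⇒ only even powers of z.
(c) From the axis intercepts and sections: a circular section at z = 1 has radius between 0 and 1.
(d) Assembling these constraints gives the stated polynomial.

2*x^2 + 2*y^2 + 2*z^2 - 3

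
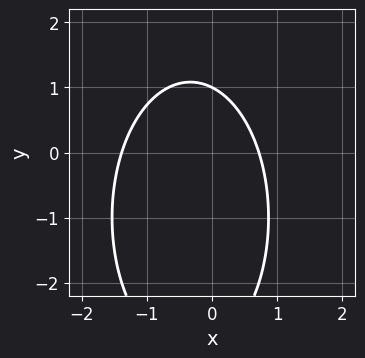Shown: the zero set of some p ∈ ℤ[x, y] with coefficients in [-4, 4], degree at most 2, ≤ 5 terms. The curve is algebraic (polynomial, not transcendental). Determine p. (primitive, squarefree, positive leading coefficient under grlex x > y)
deg p = 2.
Checking where it meets the axes: one y-axis crossing is at y = 1.
Putting this together gives p.

3*x^2 + y^2 + 2*x + 2*y - 3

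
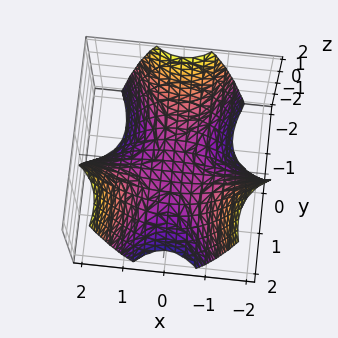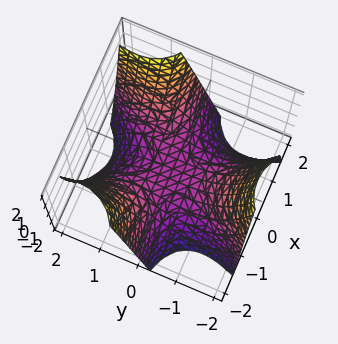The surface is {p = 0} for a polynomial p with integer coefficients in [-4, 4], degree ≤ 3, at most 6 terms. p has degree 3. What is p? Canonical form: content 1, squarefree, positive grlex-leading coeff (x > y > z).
3*x^2*y - y^3 - 3*z - 2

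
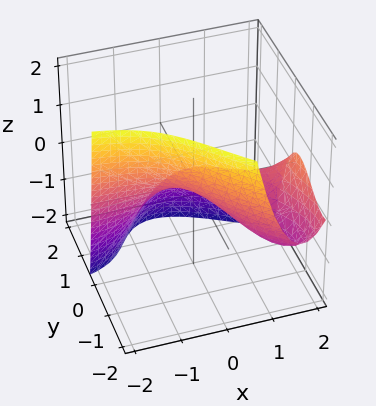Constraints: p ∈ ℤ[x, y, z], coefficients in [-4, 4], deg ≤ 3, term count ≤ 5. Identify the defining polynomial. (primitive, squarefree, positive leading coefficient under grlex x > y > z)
deg p = 3.
Against the integer gridlines: every point of the x-axis in the box is on the surface; it meets the z-axis at z = 0 (among the integer gridlines); one y-axis crossing is at y = 0.
Assembling these constraints gives the stated polynomial.

2*x^2*y + 2*x*y^2 + y^3 - 2*x*y + 2*z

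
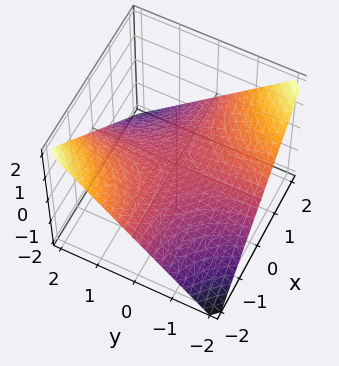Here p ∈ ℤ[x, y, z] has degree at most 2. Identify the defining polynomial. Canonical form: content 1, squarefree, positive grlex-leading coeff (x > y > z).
First, deg p = 2. A hyperbolic paraboloid; a quadric.
Then, checking where it meets the axes: it meets the z-axis at z = 0 (among the integer gridlines); every point of the x-axis in the box is on the surface; the visible y-axis segment lies entirely on the surface.
Finally, these observations pin down the coefficients.

x*y + 2*z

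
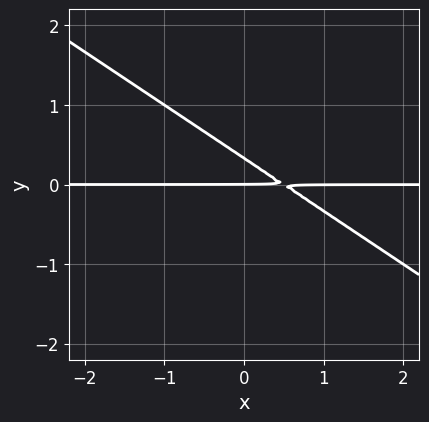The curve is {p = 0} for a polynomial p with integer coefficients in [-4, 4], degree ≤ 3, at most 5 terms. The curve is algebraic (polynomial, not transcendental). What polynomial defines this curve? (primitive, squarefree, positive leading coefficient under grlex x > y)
1. deg p = 2.
2. Against the integer gridlines: it crosses the y-axis at the gridline y = 0; every point of the x-axis in the box is on the curve.
3. Matching integer coefficients to the picture gives p.

2*x*y + 3*y^2 - y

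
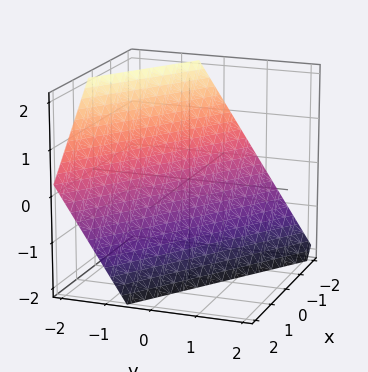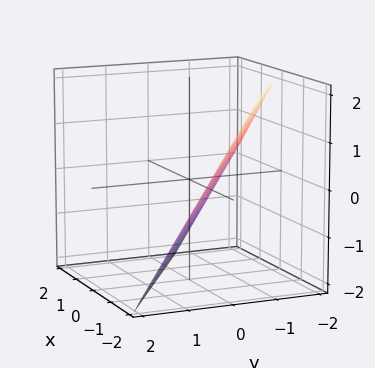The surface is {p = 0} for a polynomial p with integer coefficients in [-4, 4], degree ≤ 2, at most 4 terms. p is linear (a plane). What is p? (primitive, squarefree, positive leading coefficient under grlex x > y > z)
(a) Degree: the surface is flat (a plane), so deg p = 1.
(b) Checking where it meets the axes: it crosses the z-axis at the gridline z = -1; one x-axis crossing is at x = -1.
(c) Matching integer coefficients to the picture gives p.

2*x + 3*y + 2*z + 2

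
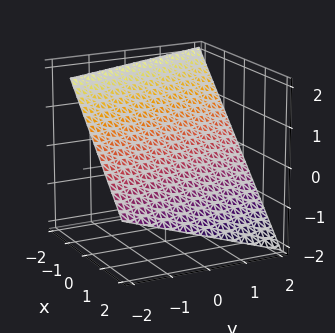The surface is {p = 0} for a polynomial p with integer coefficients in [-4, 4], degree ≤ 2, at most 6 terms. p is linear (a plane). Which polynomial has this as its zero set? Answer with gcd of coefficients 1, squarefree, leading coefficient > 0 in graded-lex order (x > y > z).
3*x + y + 3*z - 2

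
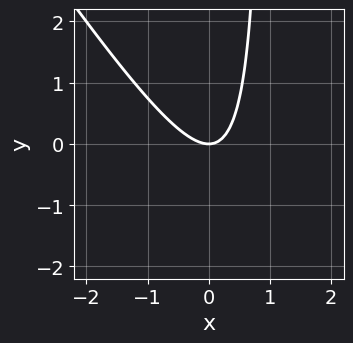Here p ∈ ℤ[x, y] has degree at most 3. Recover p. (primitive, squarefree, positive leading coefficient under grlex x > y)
3*x^2 + 2*x*y - 2*y

1. Degree: the shape is more complex than any degree-1 curve, so deg p = 2.
2. From the axis intercepts and sections: it crosses the x-axis at the gridline x = 0; it meets the y-axis at y = 0 (among the integer gridlines).
3. The integer polynomial consistent with all of this is the stated p.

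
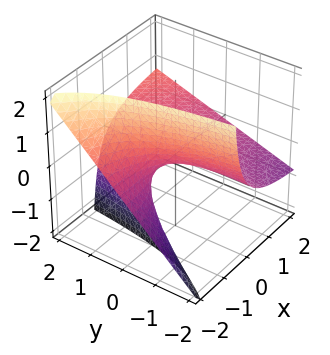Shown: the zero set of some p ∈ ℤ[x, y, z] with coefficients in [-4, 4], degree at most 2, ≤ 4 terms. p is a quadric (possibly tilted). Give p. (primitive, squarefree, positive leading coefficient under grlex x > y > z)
First, deg p = 2.
Next, against the integer gridlines: the visible y-axis segment lies entirely on the surface; every point of the x-axis in the box is on the surface.
Finally, these observations pin down the coefficients.

x*y - 2*x*z - 2*z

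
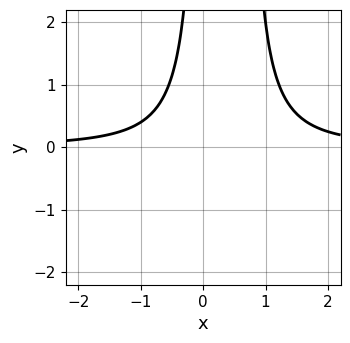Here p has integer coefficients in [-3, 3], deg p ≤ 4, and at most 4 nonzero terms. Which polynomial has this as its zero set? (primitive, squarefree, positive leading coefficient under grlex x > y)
3*x^2*y - 2*x*y - 2

First, degree: the shape is more complex than any degree-2 curve, so deg p = 3.
Next, against the integer gridlines: it misses every integer gridline on the x-axis; no y-intercept at any integer in the box.
Finally, putting this together gives p.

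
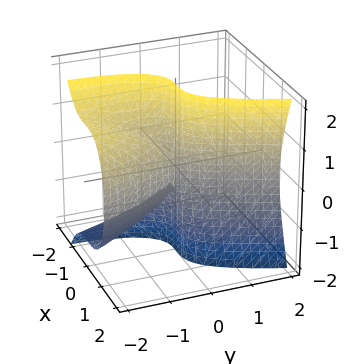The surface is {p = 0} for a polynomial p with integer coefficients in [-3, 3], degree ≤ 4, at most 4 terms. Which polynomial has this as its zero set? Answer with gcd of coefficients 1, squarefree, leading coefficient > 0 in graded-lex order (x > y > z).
3*x^3 - y*z^2 - x^2 - y^2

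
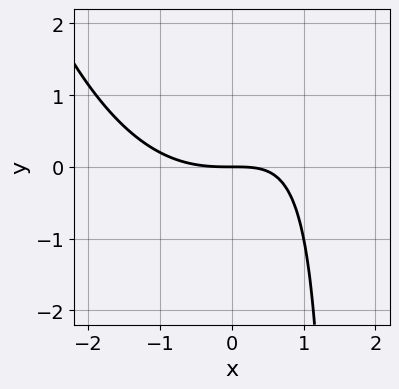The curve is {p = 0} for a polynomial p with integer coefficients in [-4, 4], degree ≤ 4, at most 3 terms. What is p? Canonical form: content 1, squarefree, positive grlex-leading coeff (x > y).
First, the degree is 3 — a generic line meets the curve in up to 3 points.
Then, checking where it meets the axes: it crosses the y-axis at the gridline y = 0; one x-axis crossing is at x = 0.
Finally, these observations pin down the coefficients.

x^3 - 2*x*y + 3*y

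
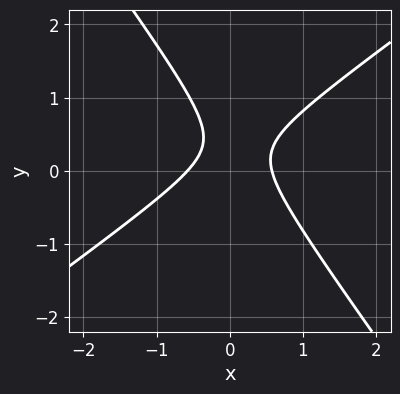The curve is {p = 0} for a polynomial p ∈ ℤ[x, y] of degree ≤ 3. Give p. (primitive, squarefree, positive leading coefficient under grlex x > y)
1. The degree is 2 — a generic line meets the curve in up to 2 points.
2. Reading off the gridlines: it misses every integer gridline on the y-axis.
3. Matching integer coefficients to the picture gives p.

3*x^2 - 2*x*y - 3*y^2 + 2*y - 1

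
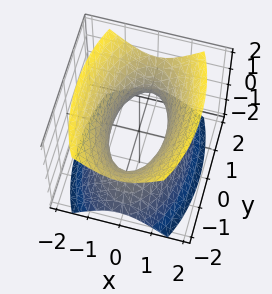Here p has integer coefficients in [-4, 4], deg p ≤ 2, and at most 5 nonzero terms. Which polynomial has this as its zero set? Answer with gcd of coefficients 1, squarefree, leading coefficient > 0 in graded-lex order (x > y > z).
3*x^2 + y^2 - 2*z^2 - 2

1. The degree is 2 — an hourglass — one-sheet hyperboloid; a quadric.
2. Symmetries: it's symmetric under y → −y, forcing even powers of y; the x ↦ −x reflection is a symmetry, so x appears only in even powers; it's symmetric under z → −z, forcing even powers of z.
3. Reading off the gridlines: the surface avoids every integer z-axis point in the box.
4. Solving for integer coefficients yields p as stated.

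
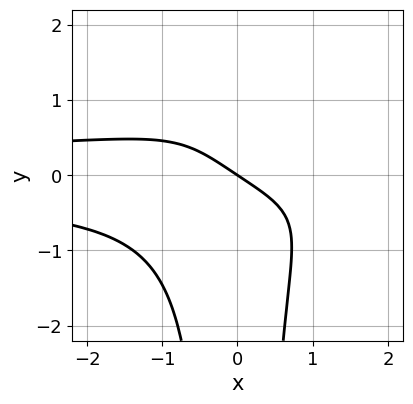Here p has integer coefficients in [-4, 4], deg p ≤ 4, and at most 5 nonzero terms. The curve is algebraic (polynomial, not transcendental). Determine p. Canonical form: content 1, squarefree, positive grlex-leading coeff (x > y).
3*x^2*y^2 + 2*x + 3*y

1. The degree is 4 — a generic line meets the curve in up to 4 points.
2. Checking where it meets the axes: one x-axis crossing is at x = 0; one y-axis crossing is at y = 0.
3. These observations pin down the coefficients.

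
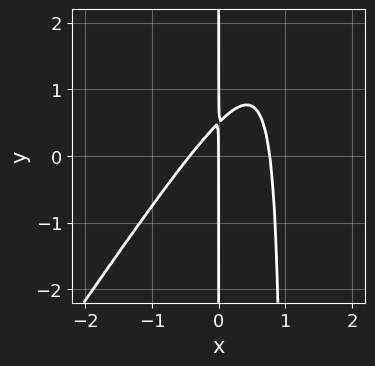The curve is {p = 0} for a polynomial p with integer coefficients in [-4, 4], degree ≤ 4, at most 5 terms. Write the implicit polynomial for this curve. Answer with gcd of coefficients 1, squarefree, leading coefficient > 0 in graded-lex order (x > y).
1. The degree is 3 — the shape is more complex than any degree-2 curve.
2. From the axis intercepts and sections: every point of the y-axis in the box is on the curve; one x-axis crossing is at x = 0.
3. Matching integer coefficients to the picture gives p.

3*x^3 - 2*x^2*y - x^2 + 2*x*y - x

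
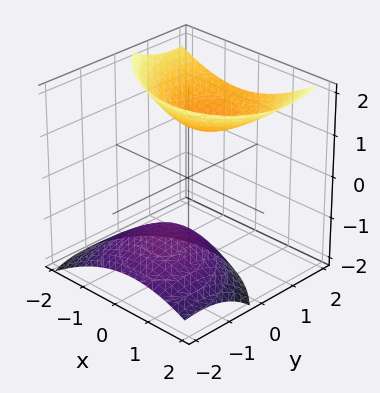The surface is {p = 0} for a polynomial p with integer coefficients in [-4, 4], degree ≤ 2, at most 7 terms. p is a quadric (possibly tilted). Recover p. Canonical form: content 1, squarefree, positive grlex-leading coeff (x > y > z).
2*x^2 + x*y + 2*y^2 - 3*y*z - 2*z^2 + 3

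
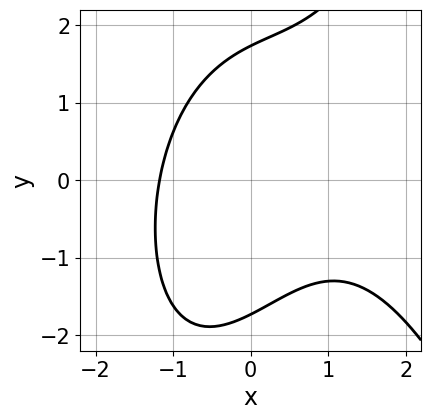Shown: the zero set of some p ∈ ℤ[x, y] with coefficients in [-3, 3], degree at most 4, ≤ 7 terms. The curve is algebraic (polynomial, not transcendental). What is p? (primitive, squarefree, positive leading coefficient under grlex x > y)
First, degree: a generic line meets the curve in up to 3 points, so deg p = 3.
Finally, putting this together gives p.

x^3 - x^2 + x*y - y^2 + 3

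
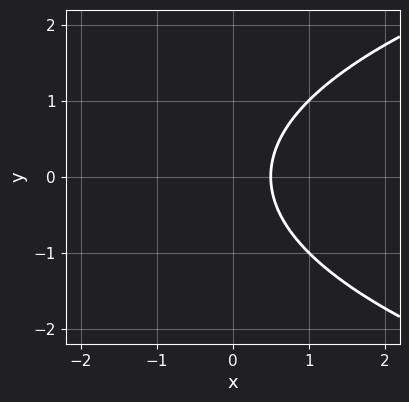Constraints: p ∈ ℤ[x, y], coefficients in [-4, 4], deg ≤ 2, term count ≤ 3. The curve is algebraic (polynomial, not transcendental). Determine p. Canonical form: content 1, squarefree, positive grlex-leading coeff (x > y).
y^2 - 2*x + 1

The degree is 2 — no degree-1 curve has this shape.
Symmetries: mirror symmetry y ↦ −y ⇒ only even powers of y.
Checking where it meets the axes: the curve avoids every integer y-axis point in the box.
Fitting integer coefficients to these (and the overall shape) gives p.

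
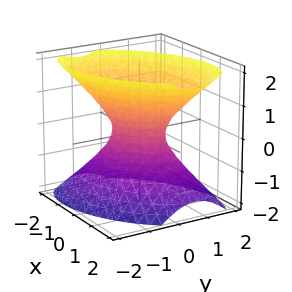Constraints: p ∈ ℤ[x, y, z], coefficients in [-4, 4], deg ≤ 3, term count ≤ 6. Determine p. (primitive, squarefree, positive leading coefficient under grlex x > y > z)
2*x^2 - 2*x*y + 3*y^2 - 2*z^2 - 1

First, deg p = 2.
Then, checking where it meets the axes: no z-intercept at any integer in the box.
Finally, putting this together gives p.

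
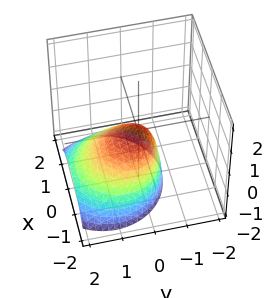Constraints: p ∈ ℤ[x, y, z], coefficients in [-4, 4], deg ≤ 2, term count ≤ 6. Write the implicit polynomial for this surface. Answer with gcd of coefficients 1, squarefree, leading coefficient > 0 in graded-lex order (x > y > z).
x^2 + y^2 + y*z + z

Degree: a generic line meets the surface in up to 2 points, so deg p = 2.
From the axis intercepts and sections: one z-axis crossing is at z = 0; one y-axis crossing is at y = 0; it meets the x-axis at x = 0 (among the integer gridlines).
Matching integer coefficients to the picture gives p.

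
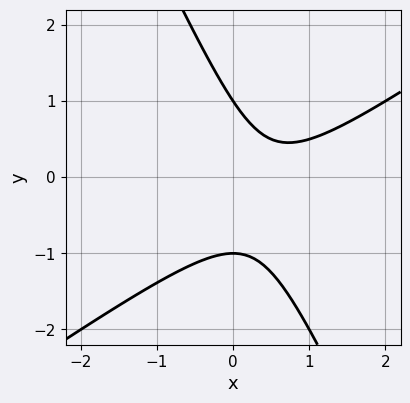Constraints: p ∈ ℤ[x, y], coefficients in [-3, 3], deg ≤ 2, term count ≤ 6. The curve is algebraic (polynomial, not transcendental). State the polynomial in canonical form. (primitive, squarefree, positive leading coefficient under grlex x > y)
3*x^2 - 3*x*y - 2*y^2 - 3*x + 2

(a) deg p = 2.
(b) Against the integer gridlines: among the integer gridlines, it crosses the y-axis at y ∈ {-1, 1}; no x-intercept at any integer in the box.
(c) The integer polynomial consistent with all of this is the stated p.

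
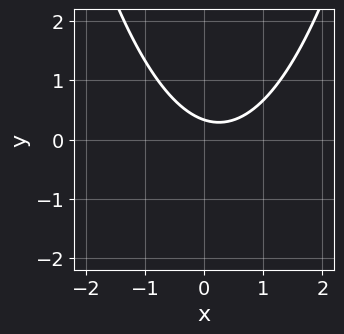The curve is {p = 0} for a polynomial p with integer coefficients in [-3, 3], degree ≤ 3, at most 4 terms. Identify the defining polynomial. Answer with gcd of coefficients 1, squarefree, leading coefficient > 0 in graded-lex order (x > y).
First, degree: no degree-1 curve has this shape, so deg p = 2.
Next, from the visible intercepts: it misses every integer gridline on the x-axis.
Finally, the integer polynomial consistent with all of this is the stated p.

2*x^2 - x - 3*y + 1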